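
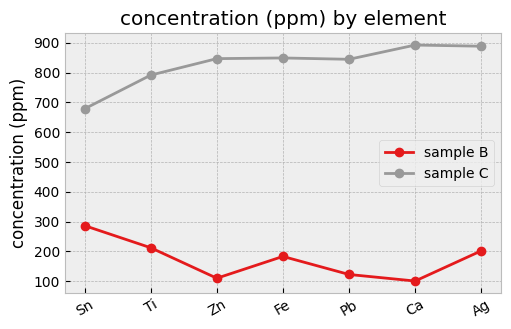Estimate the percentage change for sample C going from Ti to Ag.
≈ +12.5%

Ti ≈ 800, Ag ≈ 900; (900 − 800) / 800 ≈ +12.5%.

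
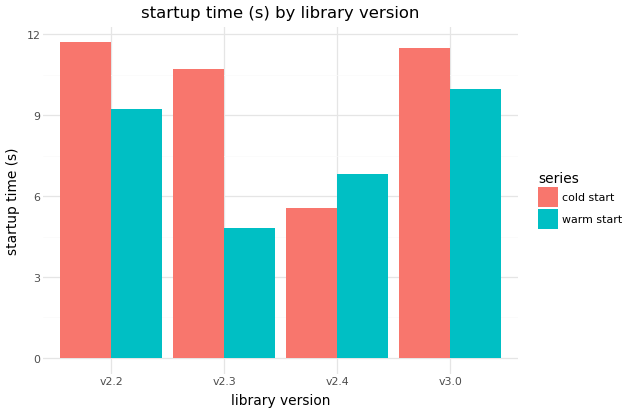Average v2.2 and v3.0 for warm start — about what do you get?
(9 + 10) / 2 ≈ 10.

≈ 10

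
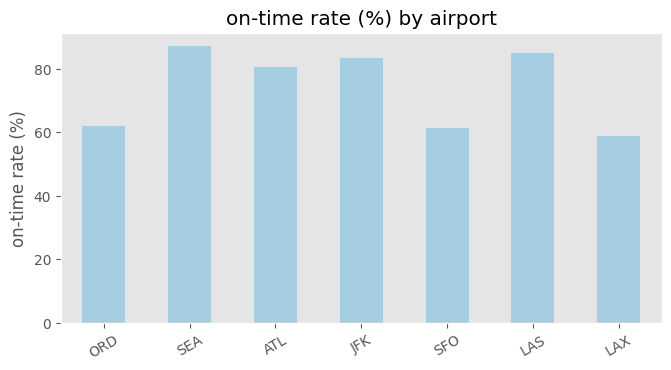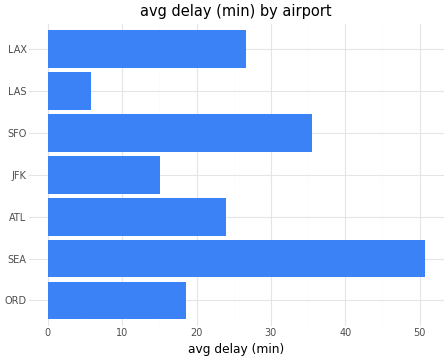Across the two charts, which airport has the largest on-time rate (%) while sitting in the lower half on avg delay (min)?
Chart 2 median avg delay (min) ≈ 25; below-median airports: ORD, JFK, LAS. Among those, LAS has the highest on-time rate (%) (≈ 90).

LAS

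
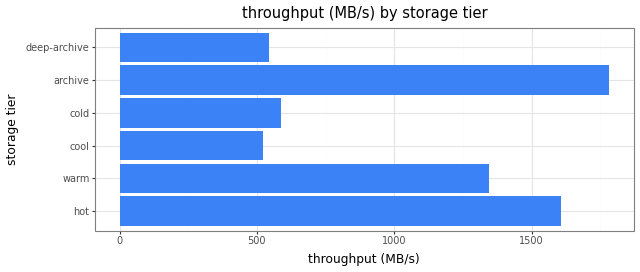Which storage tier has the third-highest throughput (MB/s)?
warm

Top 4: archive ≈ 1800, hot ≈ 1600, warm ≈ 1400, cold ≈ 600.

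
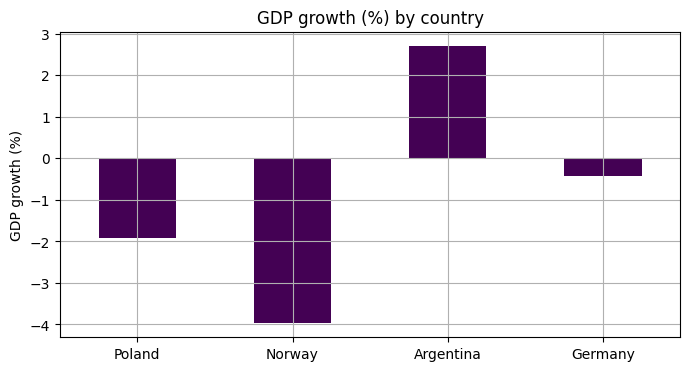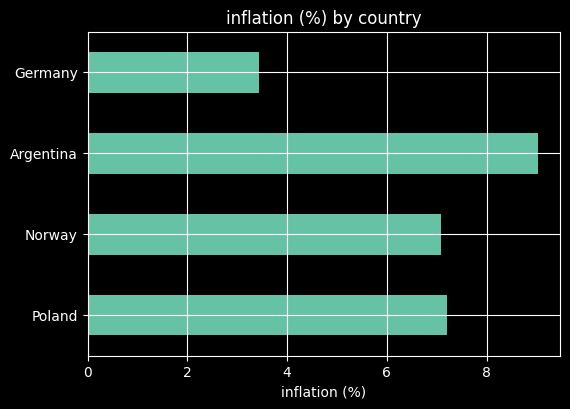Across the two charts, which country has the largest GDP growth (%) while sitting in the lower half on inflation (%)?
Germany

Chart 2 median inflation (%) ≈ 7; below-median countries: Norway, Germany. Among those, Germany has the highest GDP growth (%) (≈ -0.5).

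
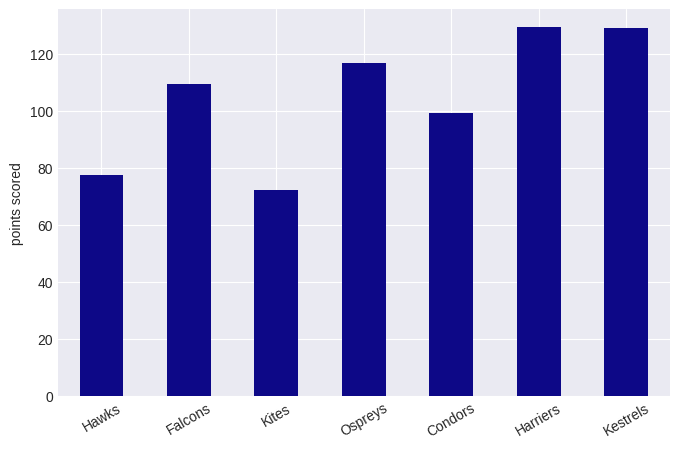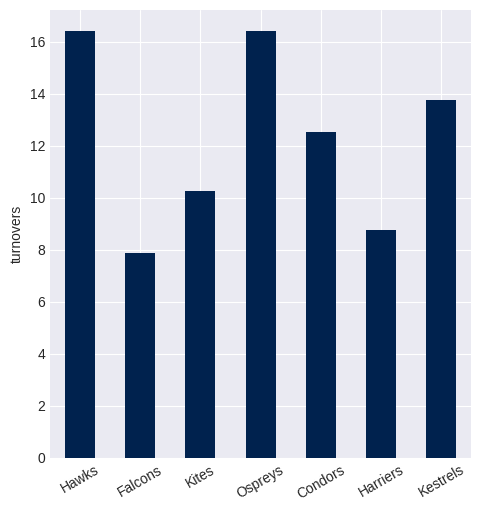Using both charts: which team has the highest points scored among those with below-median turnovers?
Harriers

Chart 2 median turnovers ≈ 12; below-median teams: Falcons, Kites, Harriers. Among those, Harriers has the highest points scored (≈ 120).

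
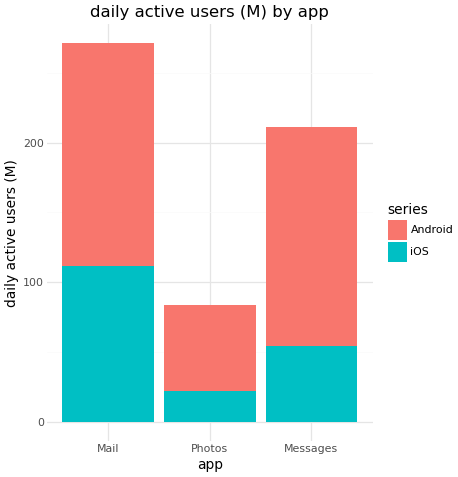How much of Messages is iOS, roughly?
iOS top ≈ 50, bottom ≈ 0; segment ≈ 50.

≈ 50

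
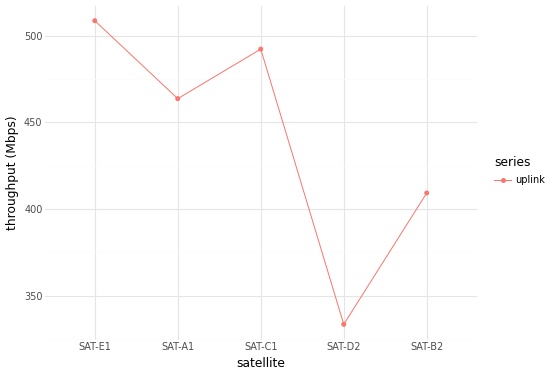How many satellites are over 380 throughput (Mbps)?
Above 380: SAT-E1, SAT-A1, SAT-C1, SAT-B2.

4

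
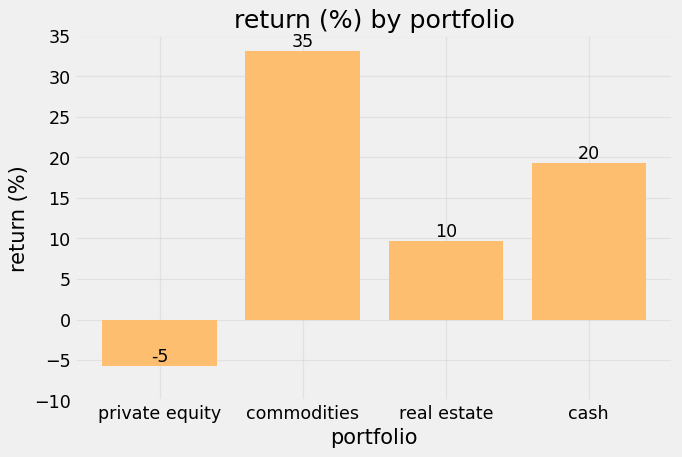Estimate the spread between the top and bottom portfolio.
≈ 40

Max commodities ≈ 35, min private equity ≈ -5; range ≈ 40.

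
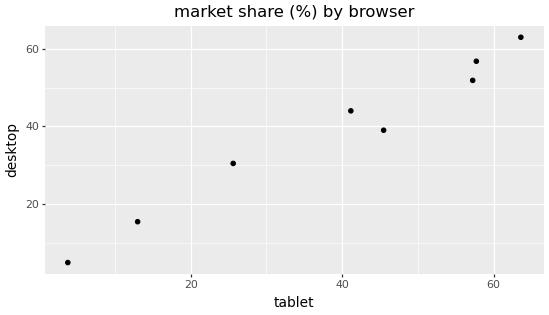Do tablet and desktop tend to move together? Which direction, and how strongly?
Points are positively correlated; strong (|r| ≈ 1.0).

positive, strong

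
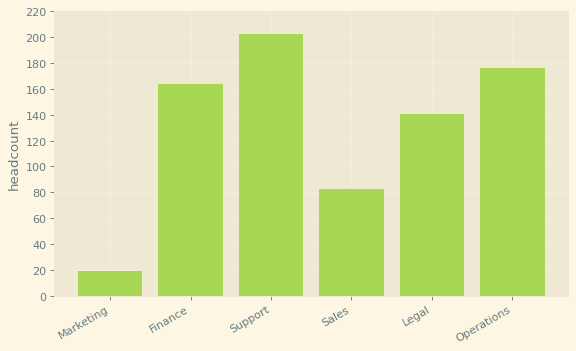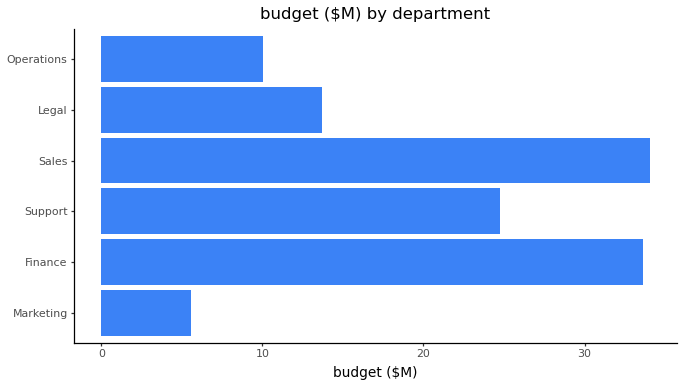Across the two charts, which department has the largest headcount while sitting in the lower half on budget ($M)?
Operations

Chart 2 median budget ($M) ≈ 20; below-median departments: Marketing, Legal, Operations. Among those, Operations has the highest headcount (≈ 180).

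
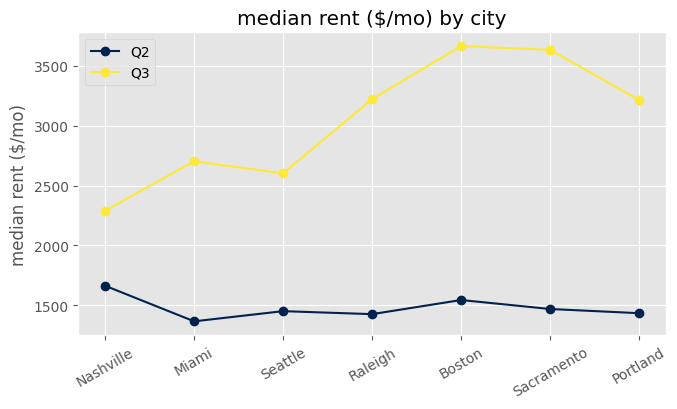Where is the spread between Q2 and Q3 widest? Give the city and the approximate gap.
Sacramento, ≈ 2200 $/mo

Sacramento: Q2 ≈ 1400, Q3 ≈ 3600 → gap ≈ 2200. Next-largest (Boston) is only ≈ 2000.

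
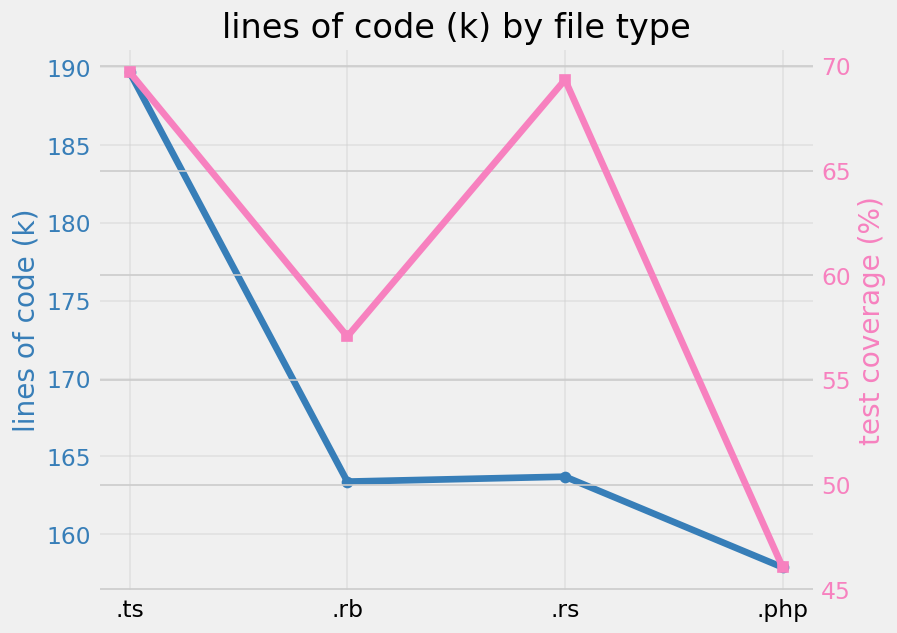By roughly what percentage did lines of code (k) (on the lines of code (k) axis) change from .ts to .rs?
≈ -13.2%

.ts ≈ 190, .rs ≈ 165; (165 − 190) / 190 ≈ -13.2%.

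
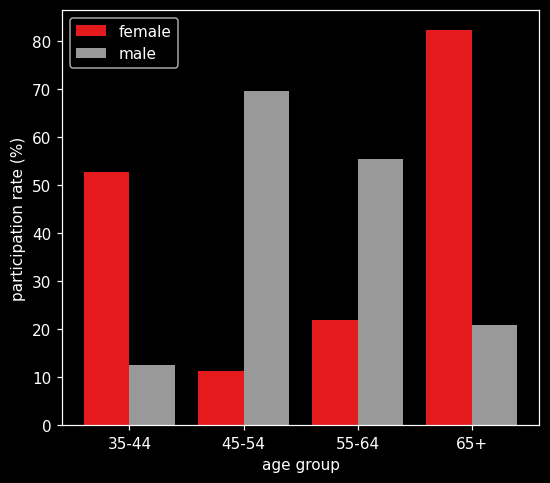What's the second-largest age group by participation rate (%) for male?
Top 3 for male: 45-54 ≈ 70, 55-64 ≈ 60, 65+ ≈ 20.

55-64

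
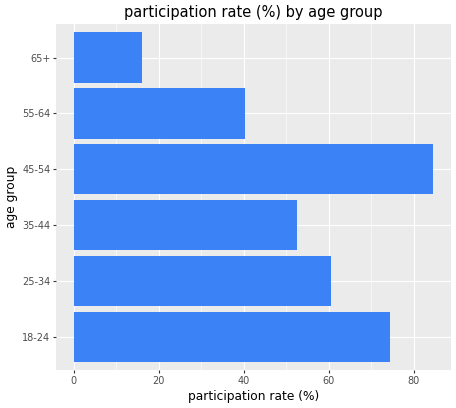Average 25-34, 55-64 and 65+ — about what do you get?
≈ 40

(60 + 40 + 20) / 3 ≈ 40.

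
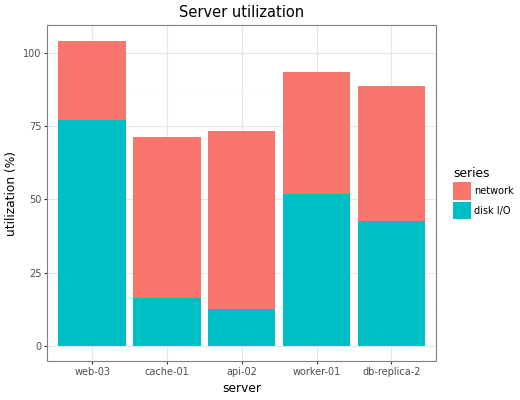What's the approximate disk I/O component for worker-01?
≈ 50

disk I/O top ≈ 50, bottom ≈ 0; segment ≈ 50.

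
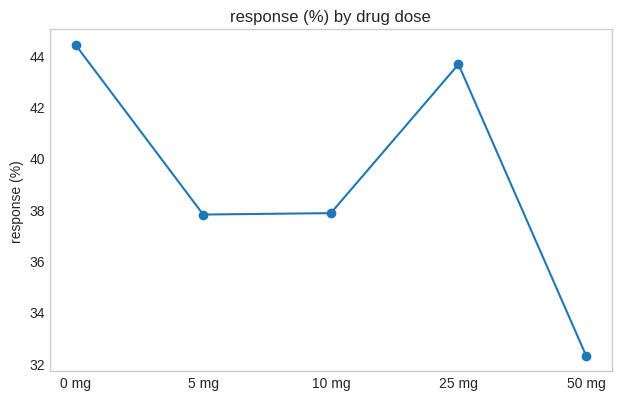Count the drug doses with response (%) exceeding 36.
Above 36: 0 mg, 5 mg, 10 mg, 25 mg.

4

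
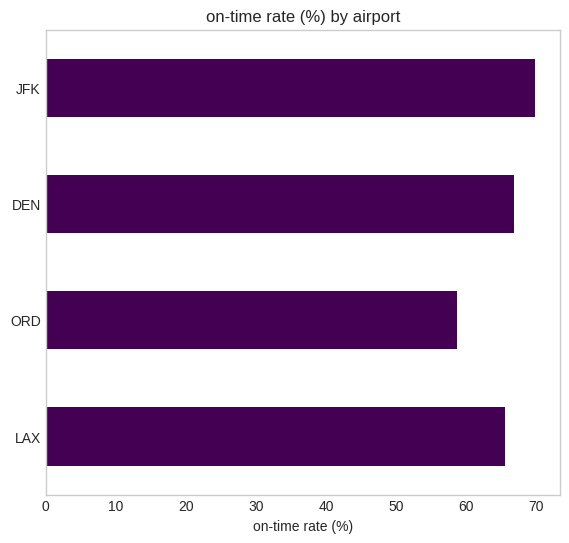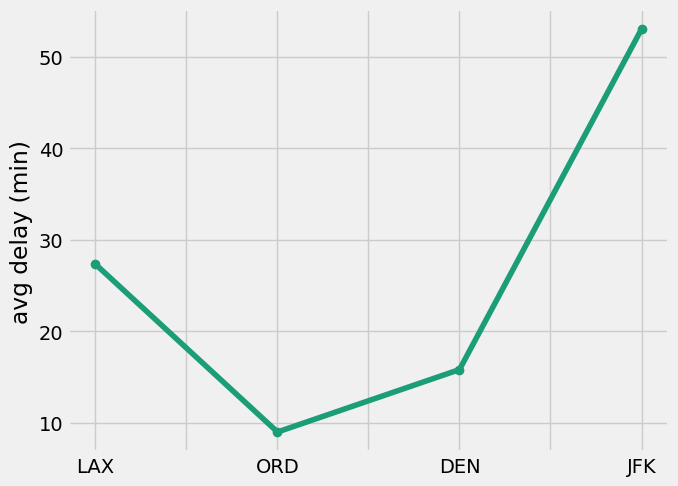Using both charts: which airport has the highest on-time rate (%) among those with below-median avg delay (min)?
Chart 2 median avg delay (min) ≈ 20; below-median airports: ORD, DEN. Among those, DEN has the highest on-time rate (%) (≈ 70).

DEN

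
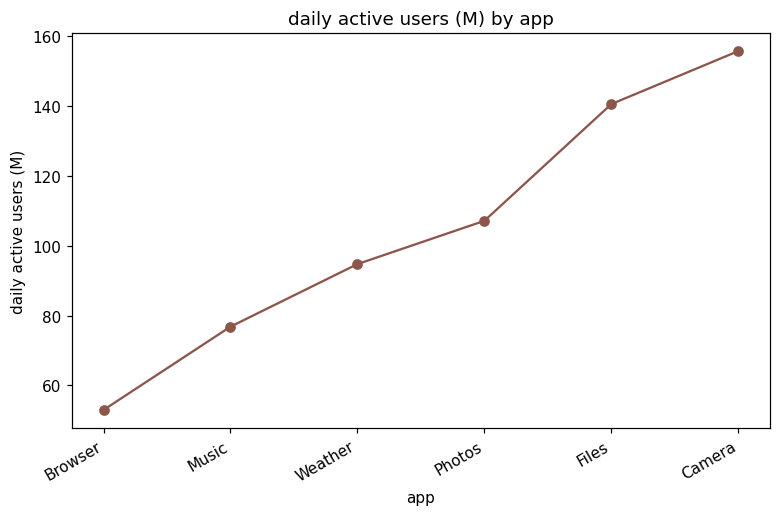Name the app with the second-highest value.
Files

Top 3: Camera ≈ 160, Files ≈ 140, Photos ≈ 110.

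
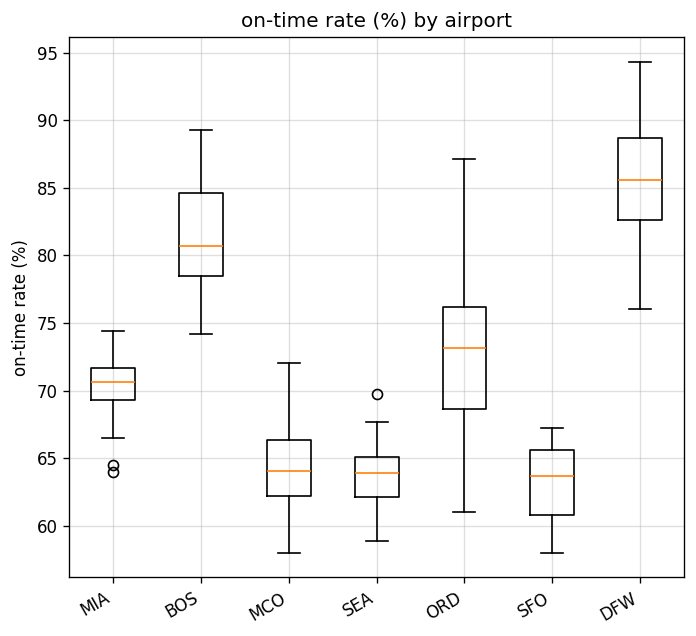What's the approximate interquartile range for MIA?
≈ 2

Q3 ≈ 72, Q1 ≈ 70; IQR ≈ 2.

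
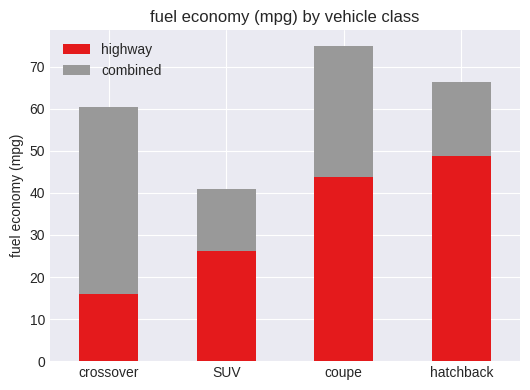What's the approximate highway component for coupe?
≈ 40

highway top ≈ 40, bottom ≈ 0; segment ≈ 40.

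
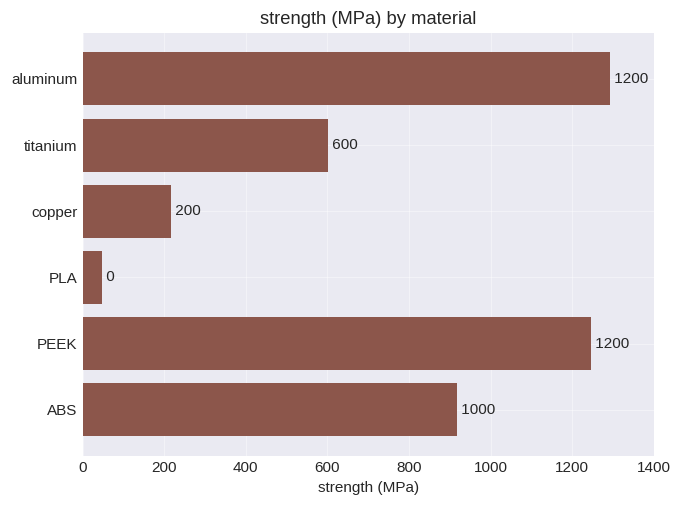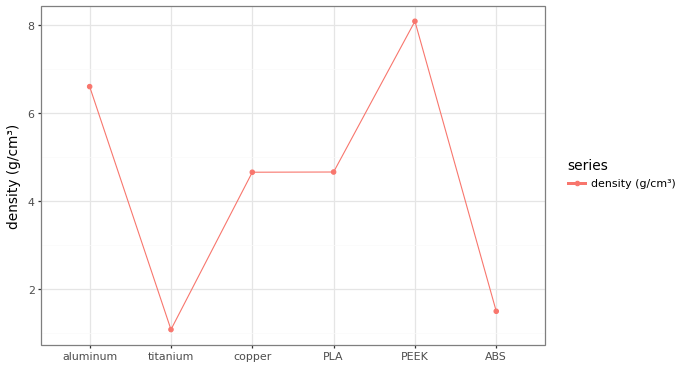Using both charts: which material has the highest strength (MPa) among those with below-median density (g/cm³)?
ABS

Chart 2 median density (g/cm³) ≈ 5; below-median materials: titanium, copper, ABS. Among those, ABS has the highest strength (MPa) (≈ 1000).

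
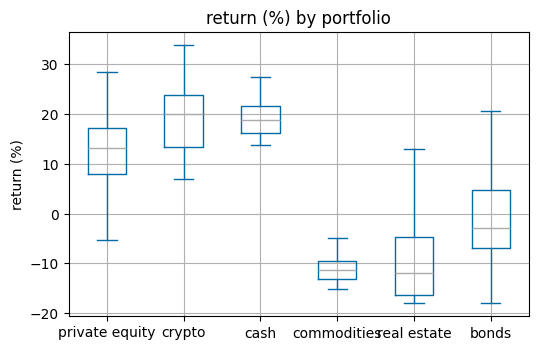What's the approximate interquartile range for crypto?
≈ 10

Q3 ≈ 25, Q1 ≈ 15; IQR ≈ 10.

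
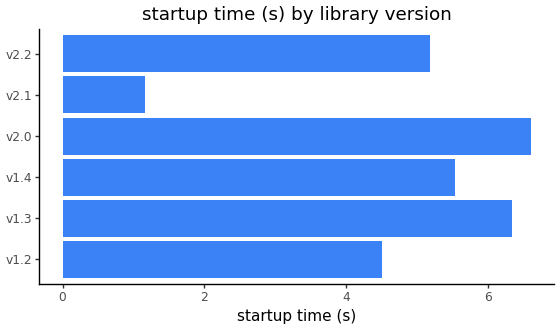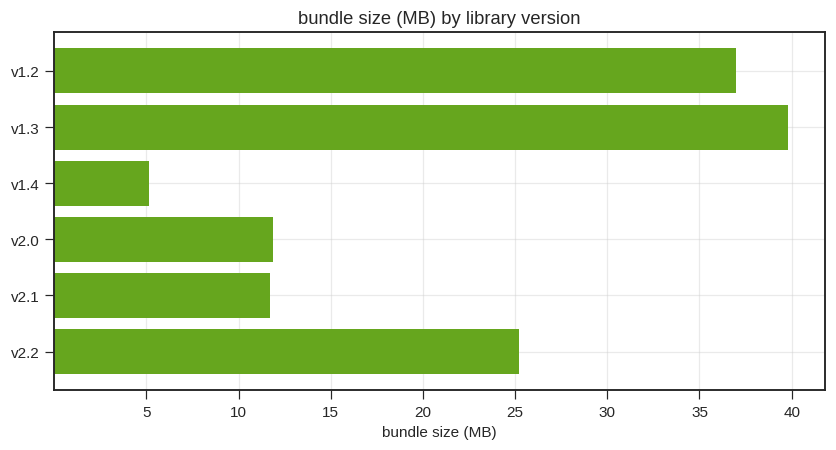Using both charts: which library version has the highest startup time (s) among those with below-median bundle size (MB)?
Chart 2 median bundle size (MB) ≈ 20; below-median library versions: v1.4, v2.0, v2.1. Among those, v2.0 has the highest startup time (s) (≈ 7).

v2.0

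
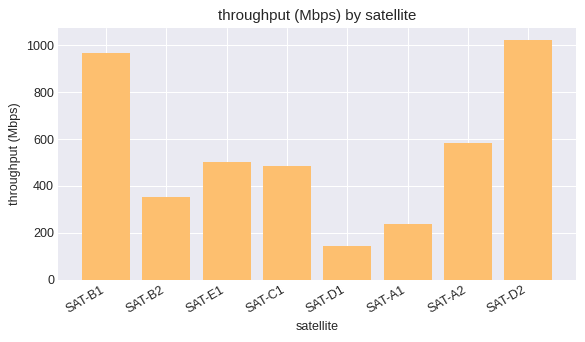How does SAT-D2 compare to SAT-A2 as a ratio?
≈ 1.67×

SAT-D2 ≈ 1000, SAT-A2 ≈ 600; 1000/600 ≈ 1.67.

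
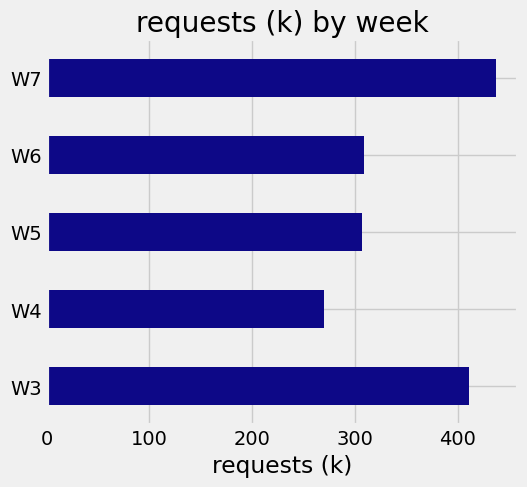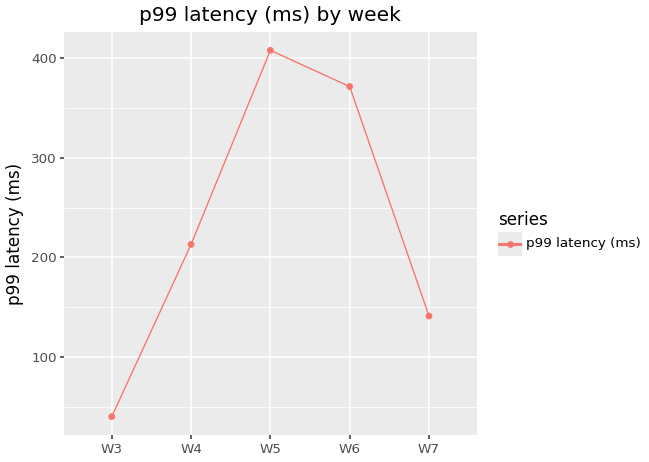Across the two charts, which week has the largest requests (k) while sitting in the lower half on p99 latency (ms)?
W7

Chart 2 median p99 latency (ms) ≈ 200; below-median weeks: W3, W7. Among those, W7 has the highest requests (k) (≈ 450).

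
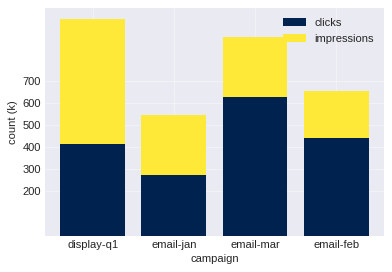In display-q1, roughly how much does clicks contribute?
clicks top ≈ 400, bottom ≈ 0; segment ≈ 400.

≈ 400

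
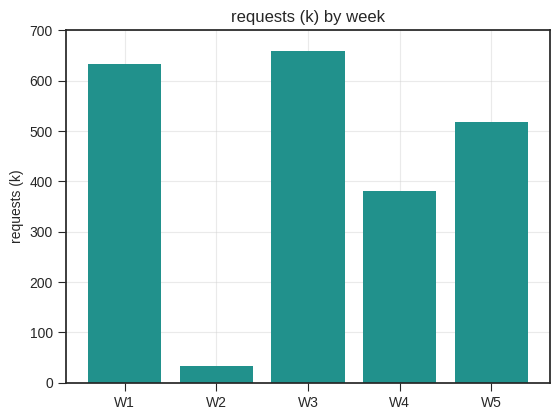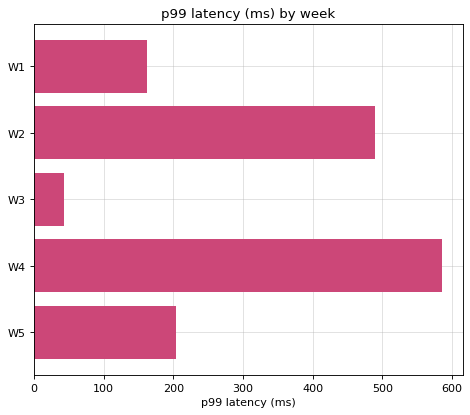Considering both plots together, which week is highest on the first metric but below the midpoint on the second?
W3

Chart 2 median p99 latency (ms) ≈ 200; below-median weeks: W1, W3. Among those, W3 has the highest requests (k) (≈ 700).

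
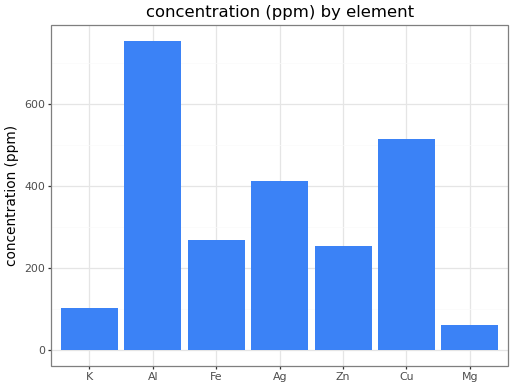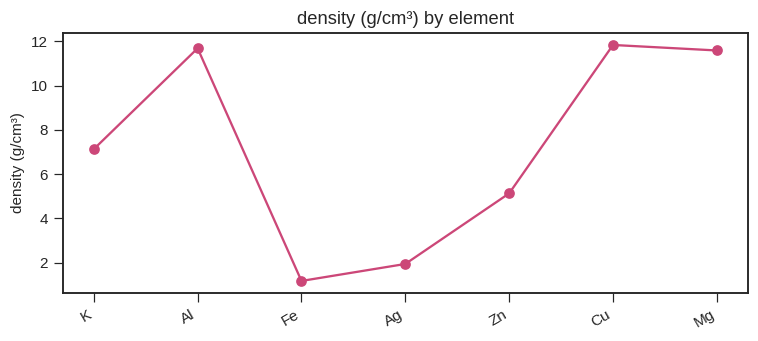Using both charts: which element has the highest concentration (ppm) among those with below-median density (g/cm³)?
Ag

Chart 2 median density (g/cm³) ≈ 8; below-median elements: Fe, Ag, Zn. Among those, Ag has the highest concentration (ppm) (≈ 400).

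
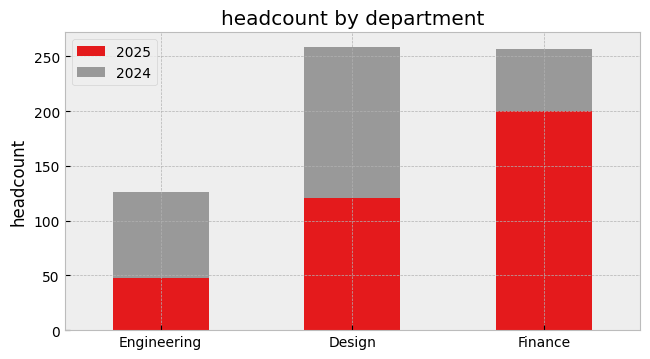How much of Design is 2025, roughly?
≈ 125

2025 top ≈ 125, bottom ≈ 0; segment ≈ 125.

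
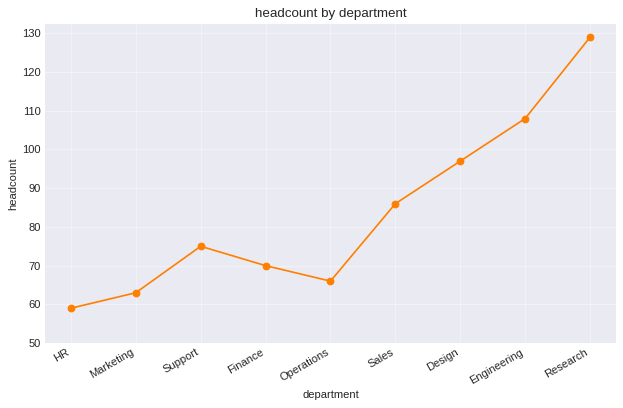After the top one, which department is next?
Engineering

Top 3: Research ≈ 130, Engineering ≈ 110, Design ≈ 100.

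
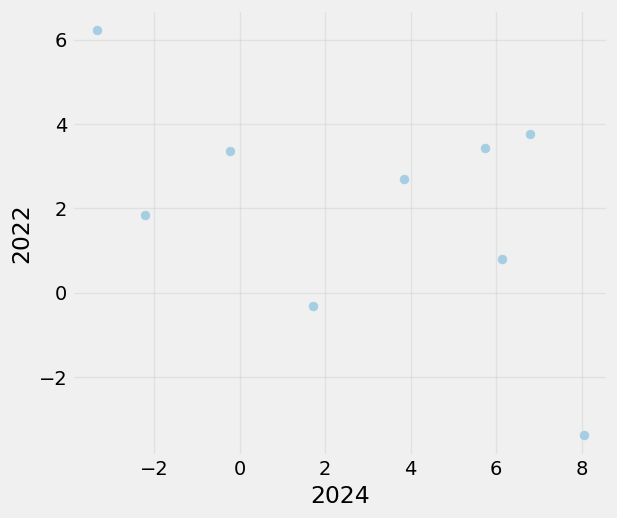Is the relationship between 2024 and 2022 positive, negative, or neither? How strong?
negative, moderate

Points are negatively correlated; moderate (|r| ≈ 0.5).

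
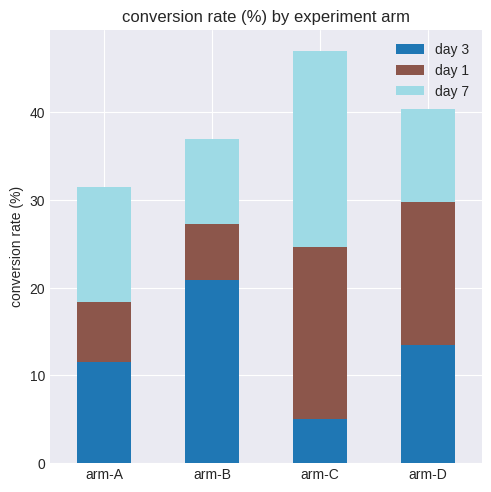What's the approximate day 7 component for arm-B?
≈ 10

day 7 top ≈ 35, bottom ≈ 25; segment ≈ 10.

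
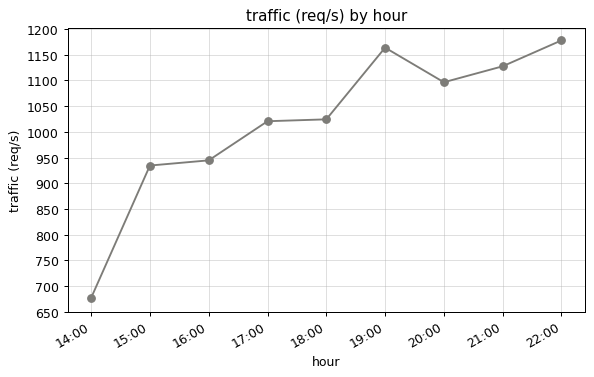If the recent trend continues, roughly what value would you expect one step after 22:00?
Last three: 1100, 1150, 1200 → slope ≈ 50/step → next ≈ 1250.

≈ 1250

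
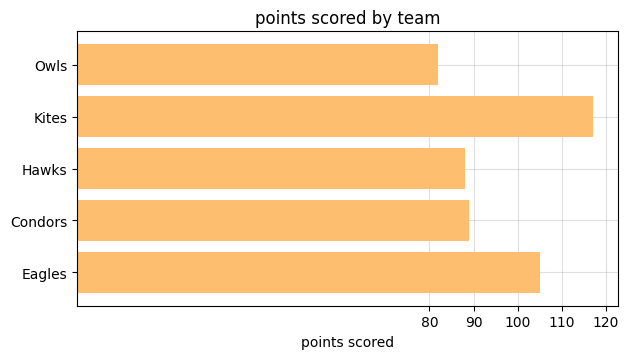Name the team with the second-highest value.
Eagles

Top 3: Kites ≈ 120, Eagles ≈ 100, Condors ≈ 90.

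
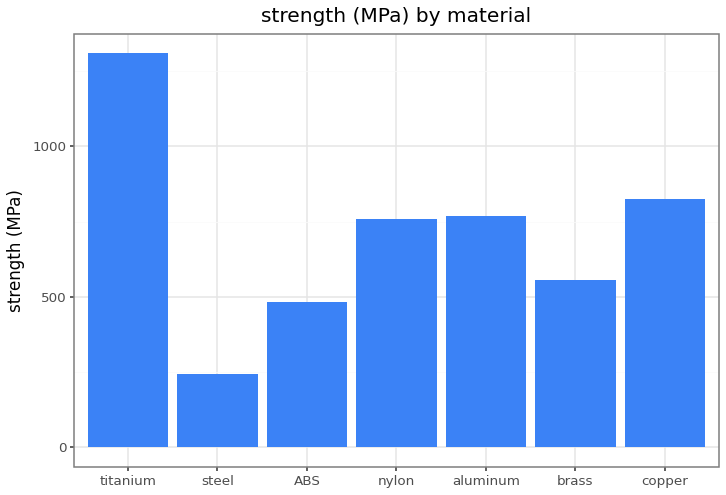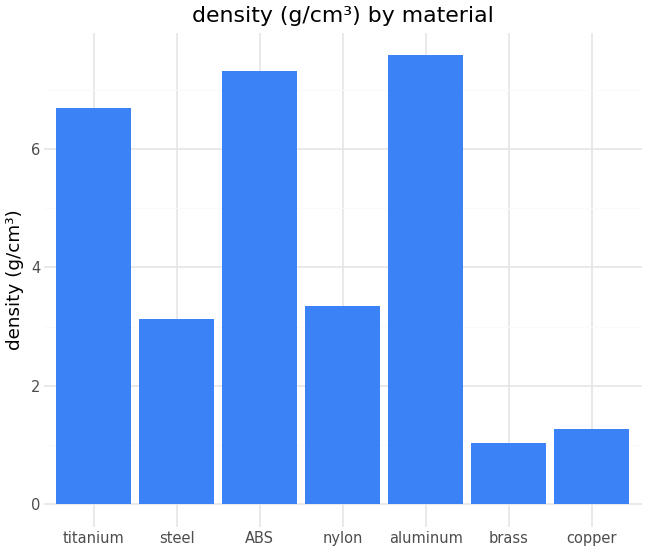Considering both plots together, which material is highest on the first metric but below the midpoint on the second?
Chart 2 median density (g/cm³) ≈ 3; below-median materials: steel, brass, copper. Among those, copper has the highest strength (MPa) (≈ 800).

copper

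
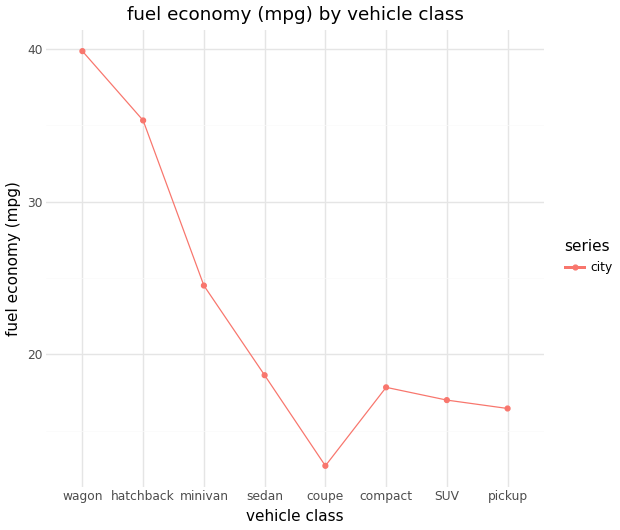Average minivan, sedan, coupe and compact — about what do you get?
≈ 20

(25 + 20 + 15 + 20) / 4 ≈ 20.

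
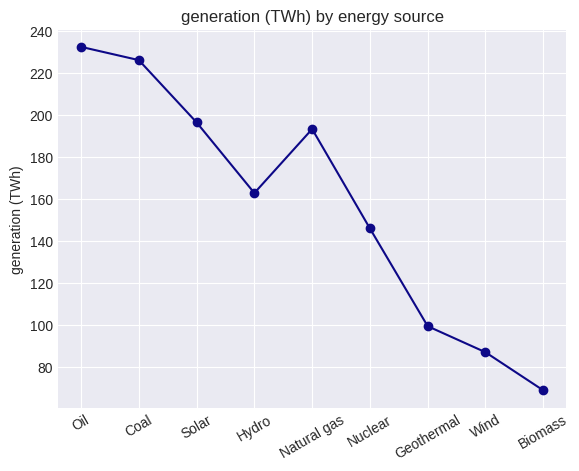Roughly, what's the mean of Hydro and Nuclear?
(160 + 140) / 2 ≈ 150.

≈ 150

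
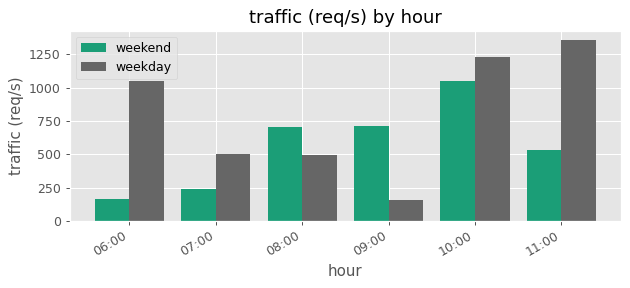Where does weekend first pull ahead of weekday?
07:00: weekend ≈ 200 vs weekday ≈ 600 (not yet); 08:00: weekend ≈ 800 vs weekday ≈ 400 (first crossover).

08:00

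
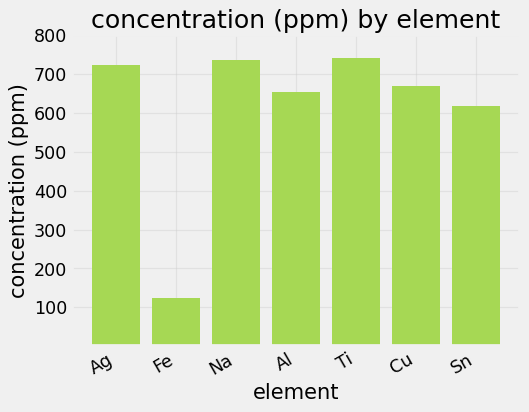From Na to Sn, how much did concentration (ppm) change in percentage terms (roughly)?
Na ≈ 700, Sn ≈ 600; (600 − 700) / 700 ≈ -14.3%.

≈ -14.3%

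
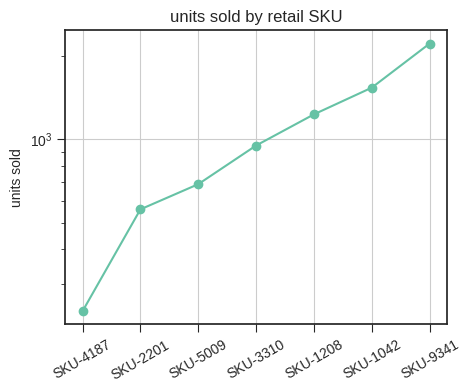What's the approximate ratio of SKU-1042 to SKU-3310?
SKU-1042 ≈ 1600, SKU-3310 ≈ 1000; 1600/1000 ≈ 1.6.

≈ 1.6×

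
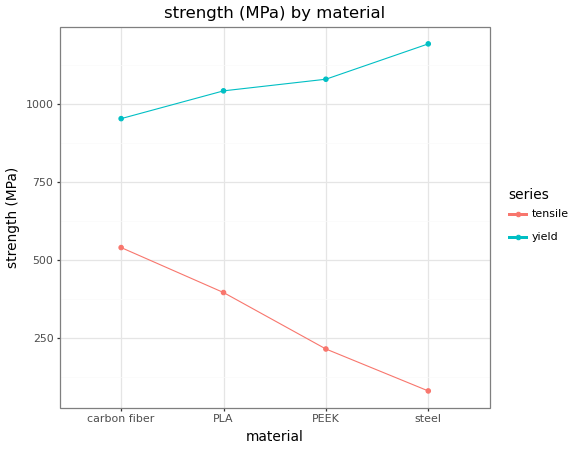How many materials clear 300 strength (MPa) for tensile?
Above 300: carbon fiber, PLA.

2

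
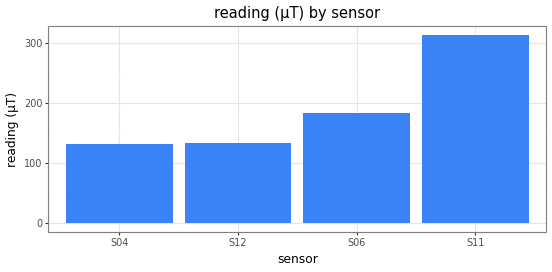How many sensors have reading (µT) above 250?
1

Above 250: S11.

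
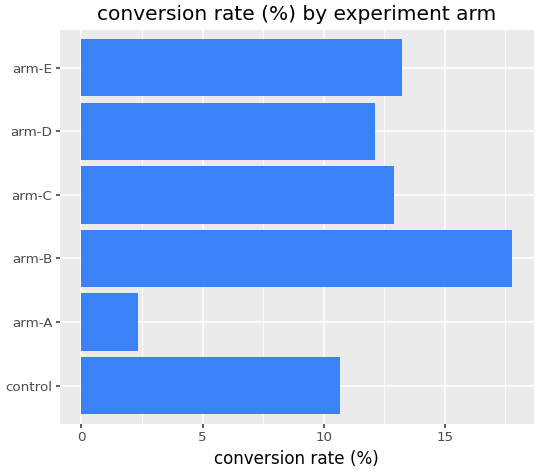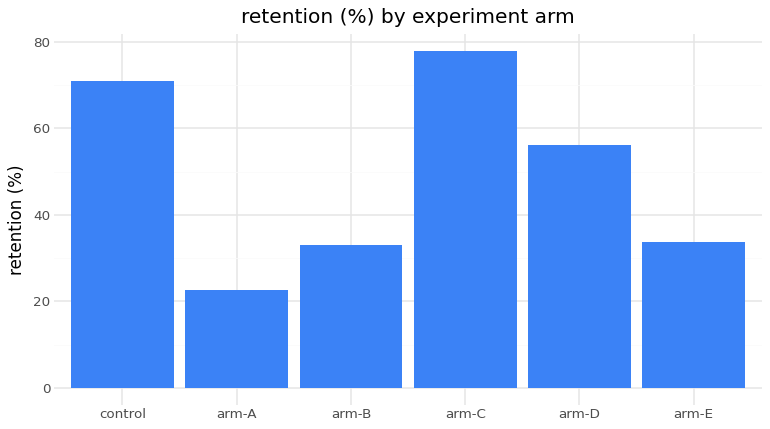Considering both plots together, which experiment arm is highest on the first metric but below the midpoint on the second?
arm-B

Chart 2 median retention (%) ≈ 40; below-median experiment arms: arm-A, arm-B, arm-E. Among those, arm-B has the highest conversion rate (%) (≈ 18).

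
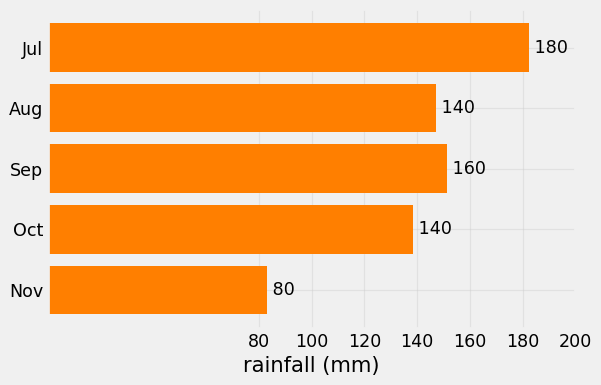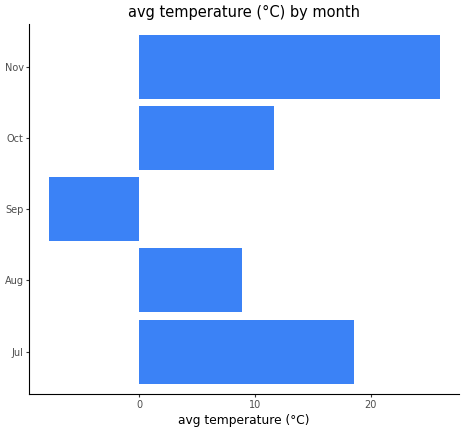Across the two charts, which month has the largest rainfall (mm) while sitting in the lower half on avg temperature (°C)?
Chart 2 median avg temperature (°C) ≈ 10; below-median months: Aug, Sep. Among those, Sep has the highest rainfall (mm) (≈ 160).

Sep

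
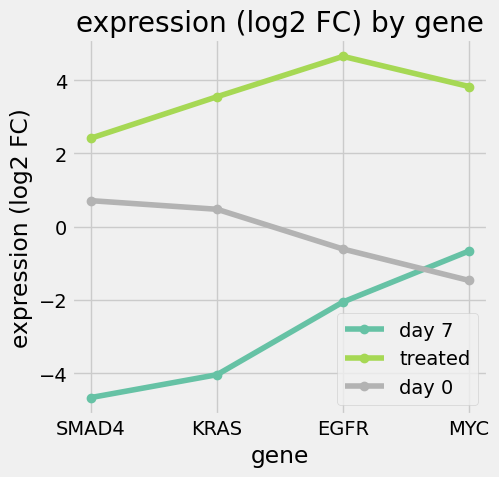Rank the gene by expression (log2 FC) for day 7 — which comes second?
Top 3 for day 7: MYC ≈ -1, EGFR ≈ -2, KRAS ≈ -4.

EGFR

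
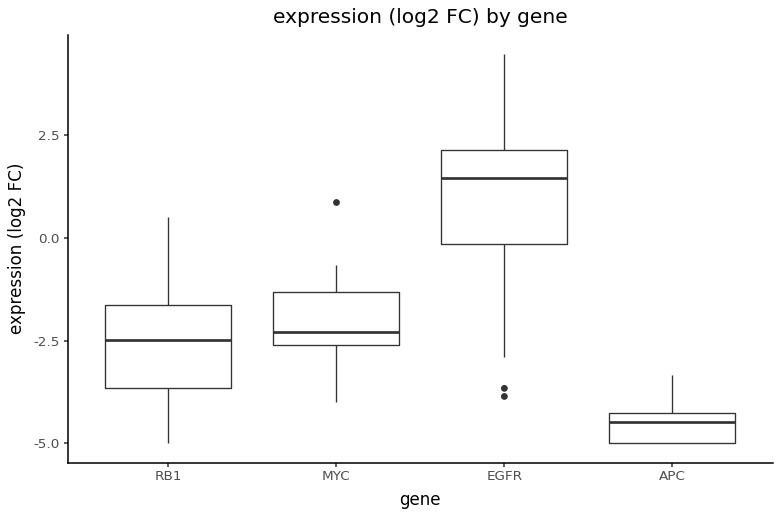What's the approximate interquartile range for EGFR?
≈ 2.0

Q3 ≈ 2.0, Q1 ≈ 0.0; IQR ≈ 2.0.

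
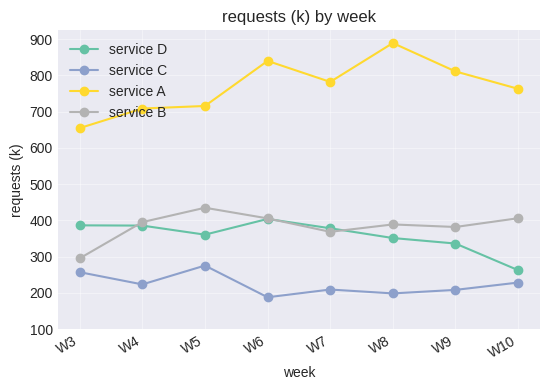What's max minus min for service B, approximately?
≈ 100

Max W5 ≈ 400, min W3 ≈ 300; range ≈ 100.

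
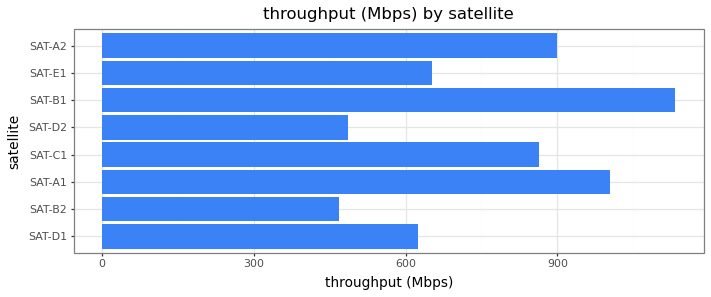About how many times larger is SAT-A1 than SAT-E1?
≈ 1.43×

SAT-A1 ≈ 1000, SAT-E1 ≈ 700; 1000/700 ≈ 1.43.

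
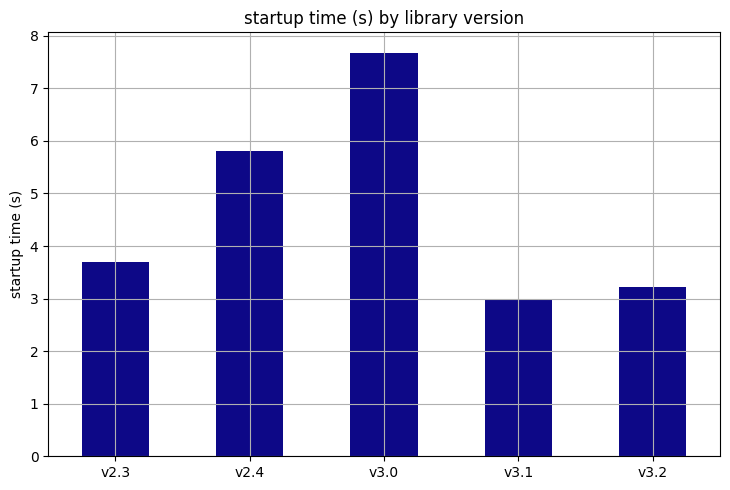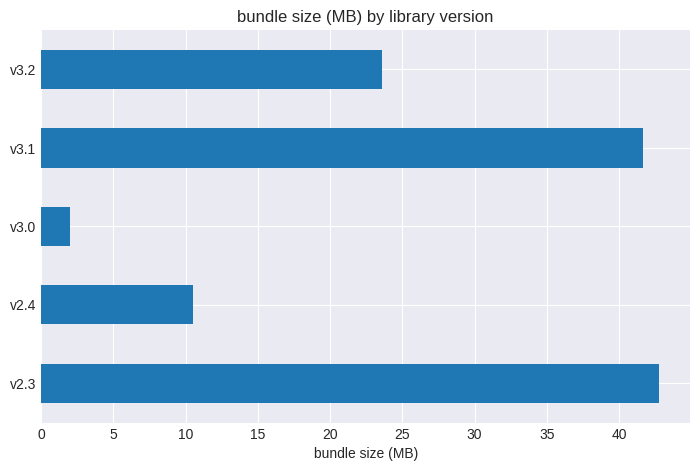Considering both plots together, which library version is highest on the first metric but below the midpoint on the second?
v3.0

Chart 2 median bundle size (MB) ≈ 25; below-median library versions: v2.4, v3.0. Among those, v3.0 has the highest startup time (s) (≈ 8).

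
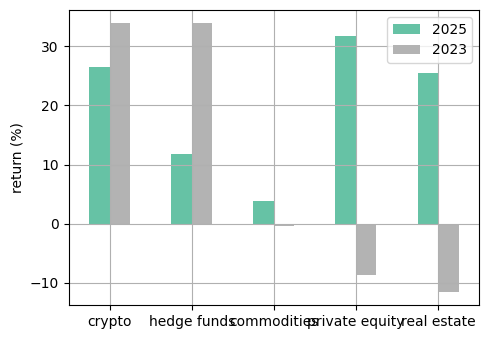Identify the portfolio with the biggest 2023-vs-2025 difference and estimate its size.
private equity: 2023 ≈ -10, 2025 ≈ 30 → gap ≈ 40. Next-largest (real estate) is only ≈ 35.

private equity, ≈ 40 %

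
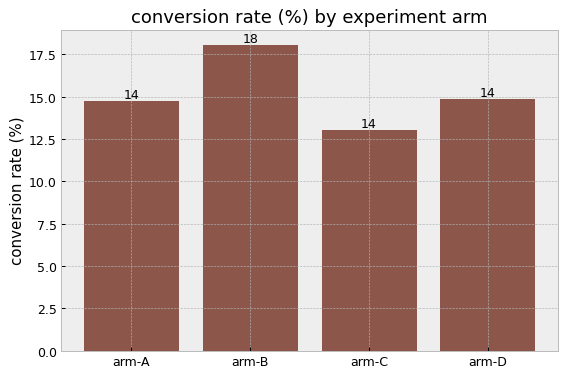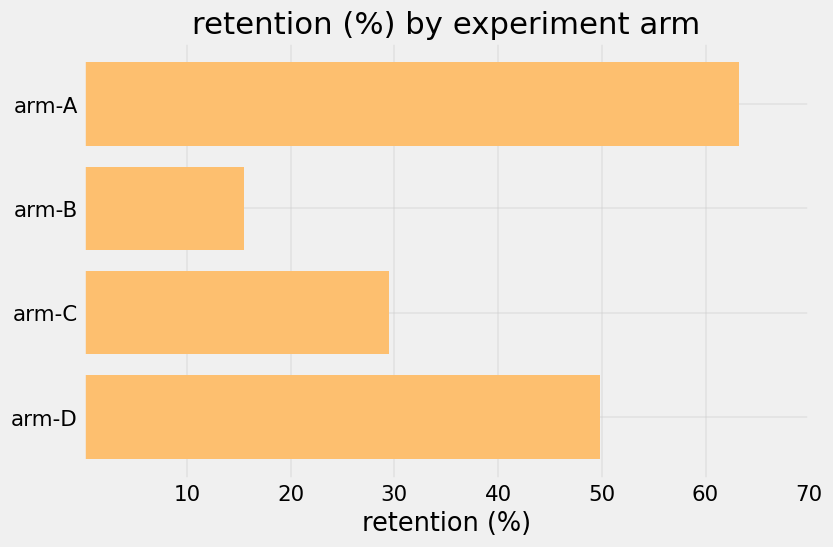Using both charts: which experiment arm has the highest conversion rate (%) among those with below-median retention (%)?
Chart 2 median retention (%) ≈ 40; below-median experiment arms: arm-B, arm-C. Among those, arm-B has the highest conversion rate (%) (≈ 18).

arm-B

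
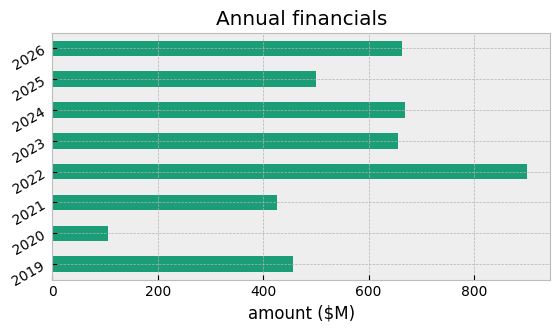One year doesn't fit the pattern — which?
2020 ≈ 100; the rest sit between ≈ 400 and ≈ 900.

2020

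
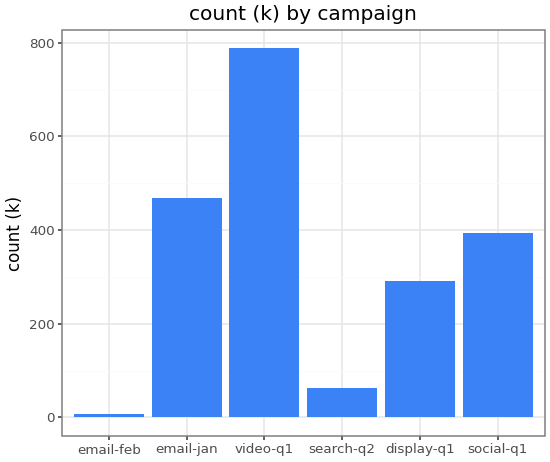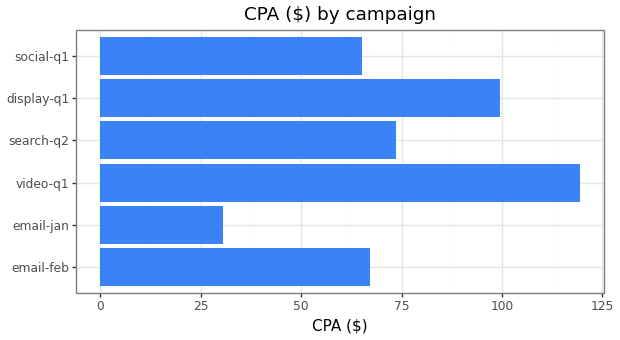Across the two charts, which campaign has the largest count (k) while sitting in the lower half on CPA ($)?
Chart 2 median CPA ($) ≈ 80; below-median campaigns: email-feb, email-jan, social-q1. Among those, email-jan has the highest count (k) (≈ 500).

email-jan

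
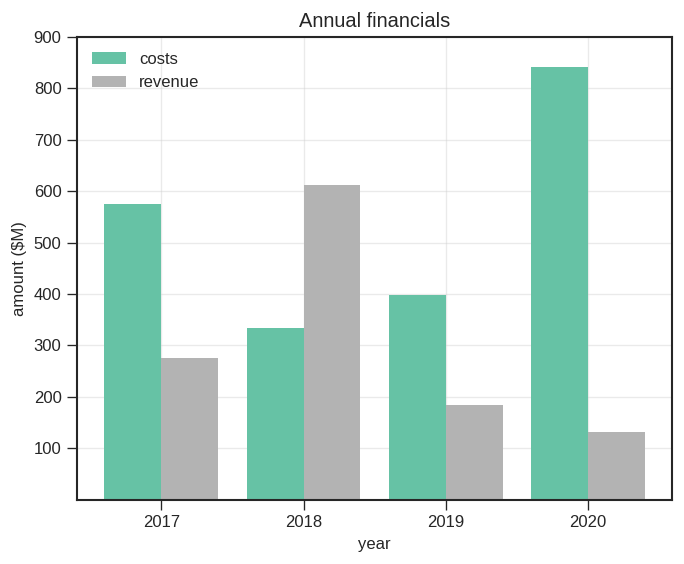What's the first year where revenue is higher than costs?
2017: revenue ≈ 300 vs costs ≈ 600 (not yet); 2018: revenue ≈ 600 vs costs ≈ 300 (first crossover).

2018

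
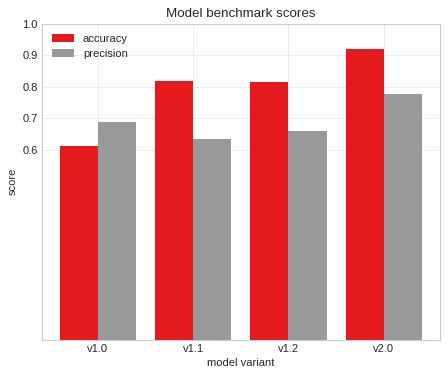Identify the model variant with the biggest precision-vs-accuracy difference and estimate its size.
v1.1, ≈ 0.2

v1.1: precision ≈ 0.6, accuracy ≈ 0.8 → gap ≈ 0.2. Next-largest (v1.2) is only ≈ 0.1.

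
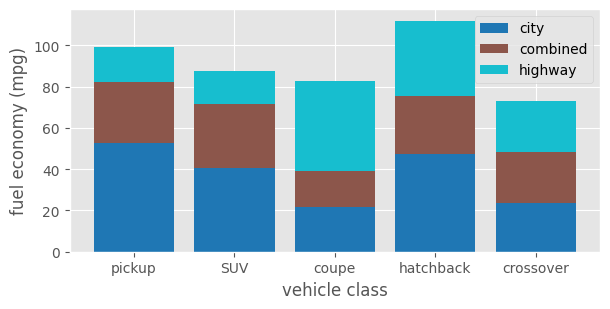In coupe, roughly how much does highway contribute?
highway top ≈ 80, bottom ≈ 40; segment ≈ 40.

≈ 40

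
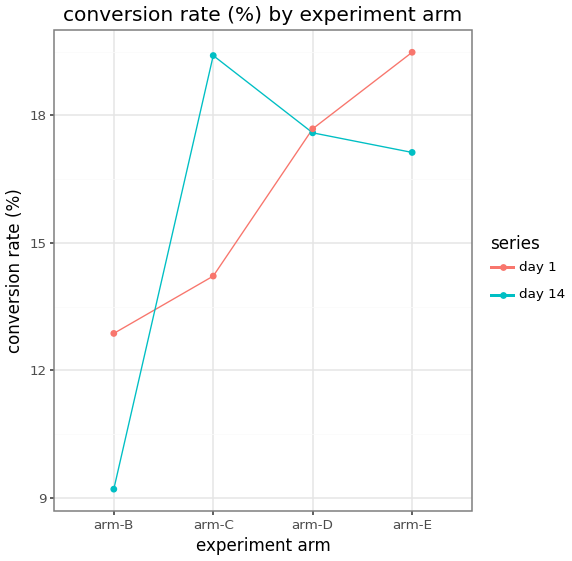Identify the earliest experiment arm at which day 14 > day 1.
arm-C

arm-B: day 14 ≈ 9 vs day 1 ≈ 13 (not yet); arm-C: day 14 ≈ 19 vs day 1 ≈ 14 (first crossover).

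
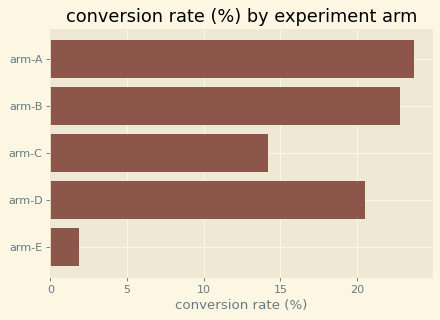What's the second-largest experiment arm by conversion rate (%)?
arm-B

Top 3: arm-A ≈ 24, arm-B ≈ 22, arm-D ≈ 20.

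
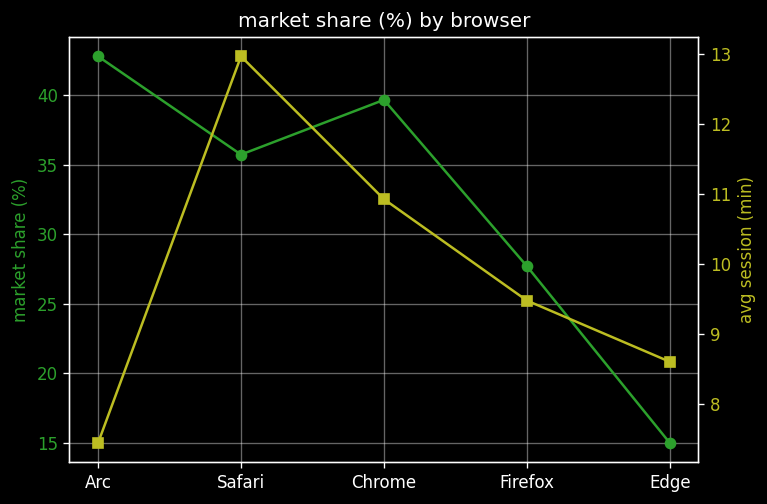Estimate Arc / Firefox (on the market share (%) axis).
≈ 1.5×

Arc ≈ 45, Firefox ≈ 30; 45/30 ≈ 1.5.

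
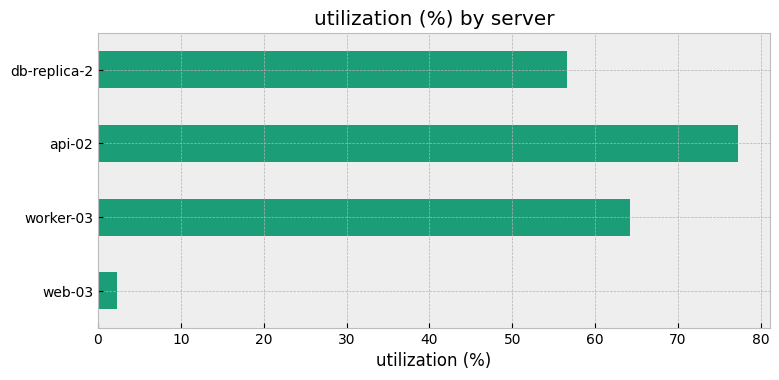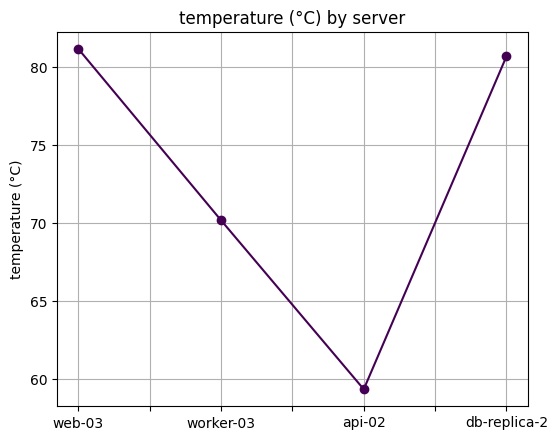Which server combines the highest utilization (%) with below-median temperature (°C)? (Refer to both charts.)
Chart 2 median temperature (°C) ≈ 80; below-median servers: worker-03, api-02. Among those, api-02 has the highest utilization (%) (≈ 80).

api-02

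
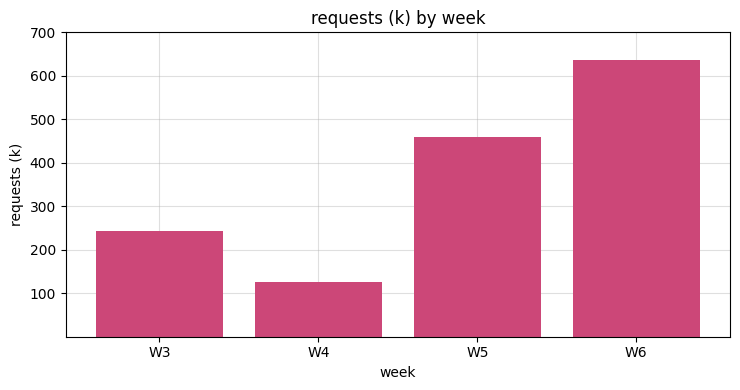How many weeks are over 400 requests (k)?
Above 400: W5, W6.

2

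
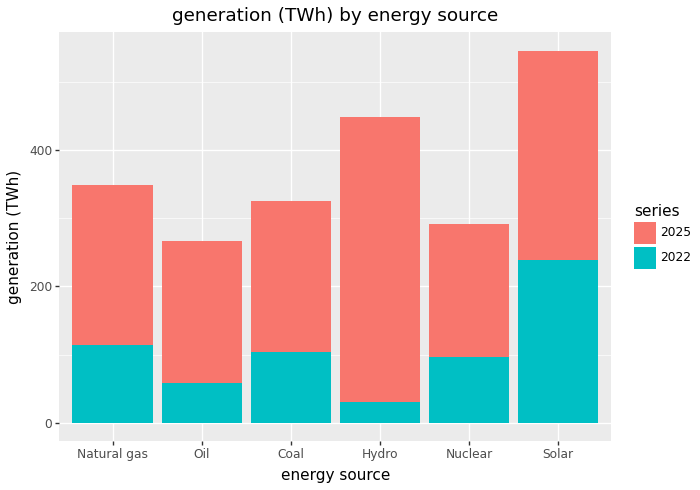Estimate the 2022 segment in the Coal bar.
≈ 100

2022 top ≈ 100, bottom ≈ 0; segment ≈ 100.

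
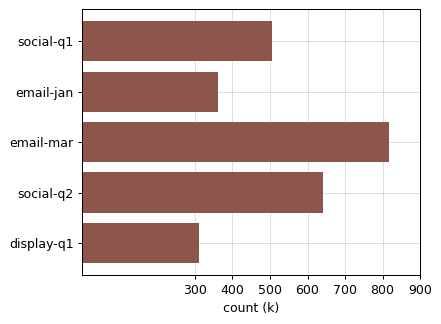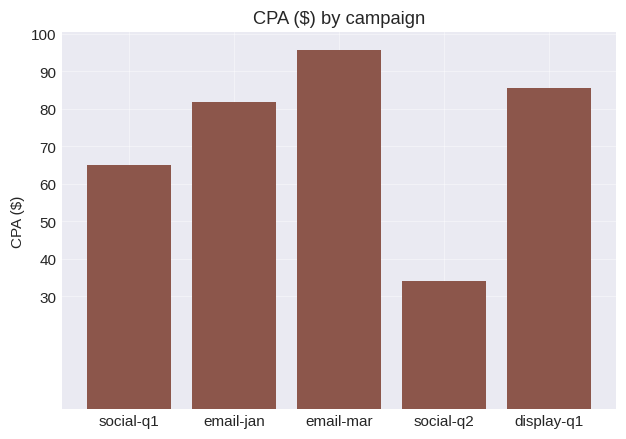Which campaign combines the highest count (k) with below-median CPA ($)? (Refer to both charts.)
social-q2

Chart 2 median CPA ($) ≈ 80; below-median campaigns: social-q1, social-q2. Among those, social-q2 has the highest count (k) (≈ 600).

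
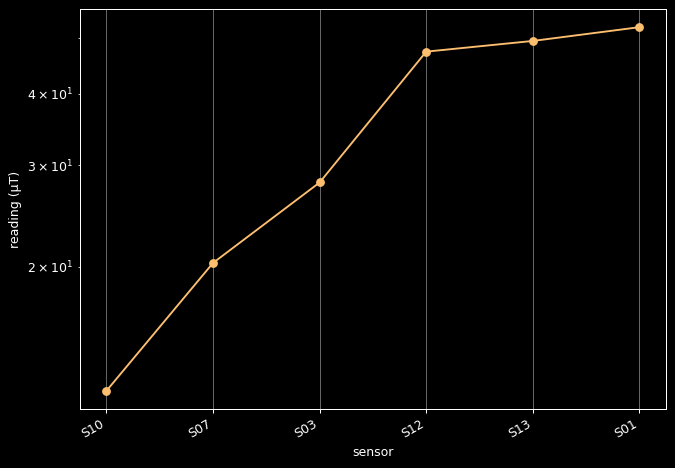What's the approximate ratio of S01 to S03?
S01 ≈ 50, S03 ≈ 30; 50/30 ≈ 1.67.

≈ 1.67×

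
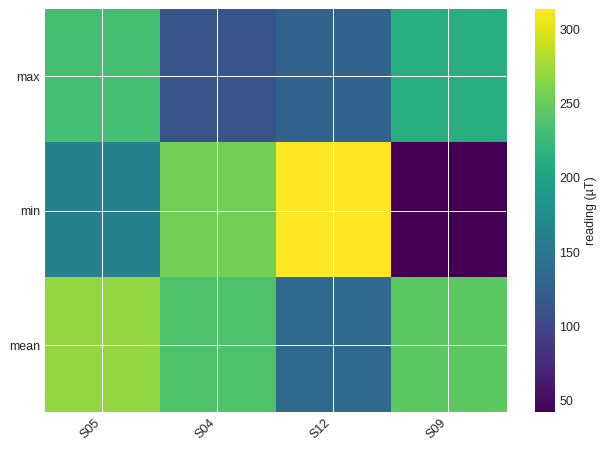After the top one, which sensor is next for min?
S04

Top 3 for min: S12 ≈ 325, S04 ≈ 250, S05 ≈ 150.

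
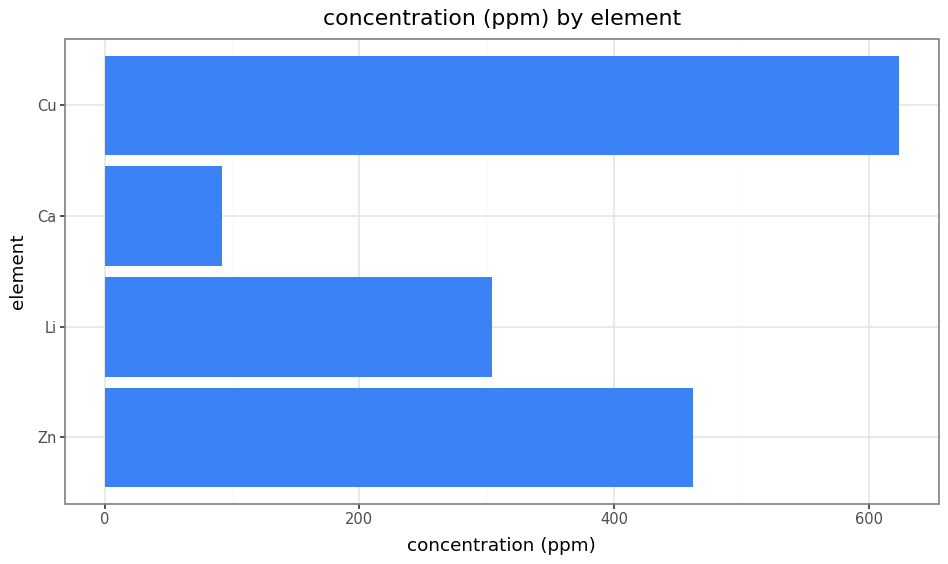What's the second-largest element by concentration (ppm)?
Zn

Top 3: Cu ≈ 600, Zn ≈ 500, Li ≈ 300.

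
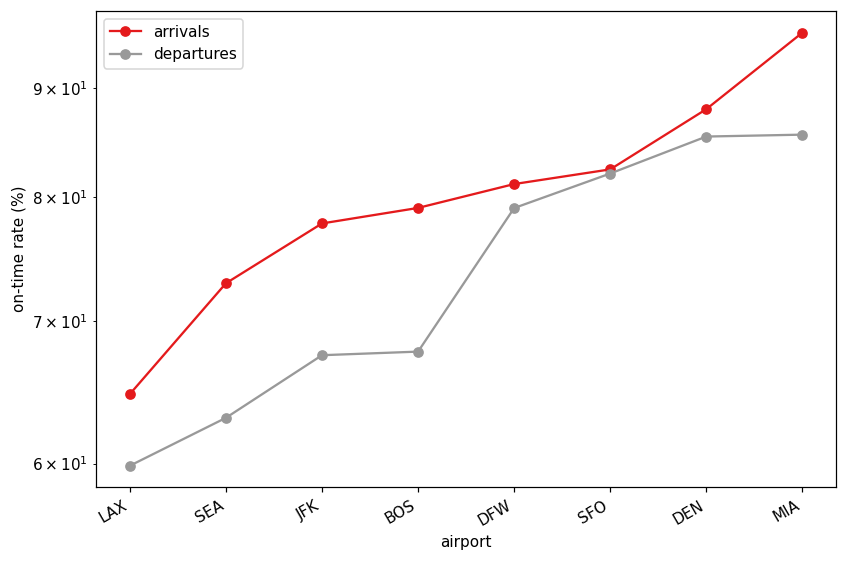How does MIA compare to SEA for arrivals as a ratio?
MIA ≈ 95, SEA ≈ 75; 95/75 ≈ 1.27.

≈ 1.27×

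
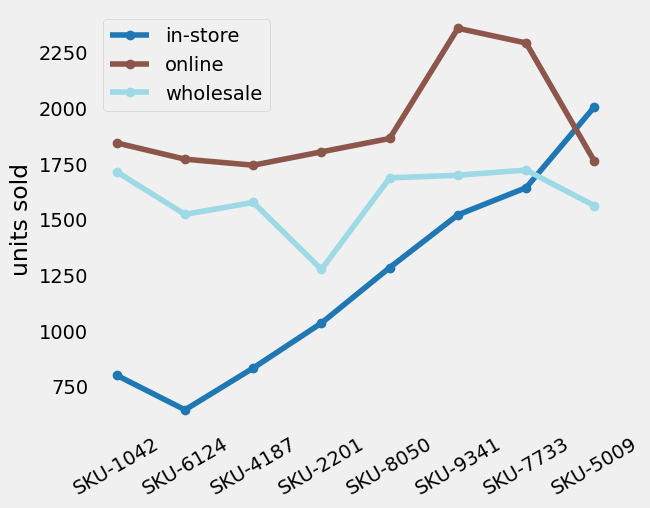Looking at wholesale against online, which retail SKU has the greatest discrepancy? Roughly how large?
SKU-9341, ≈ 800

SKU-9341: wholesale ≈ 1600, online ≈ 2400 → gap ≈ 800. Next-largest (SKU-7733) is only ≈ 400.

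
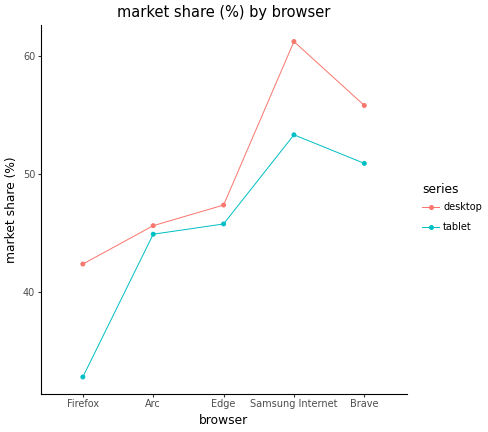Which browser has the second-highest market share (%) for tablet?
Top 3 for tablet: Samsung Internet ≈ 55, Brave ≈ 50, Edge ≈ 45.

Brave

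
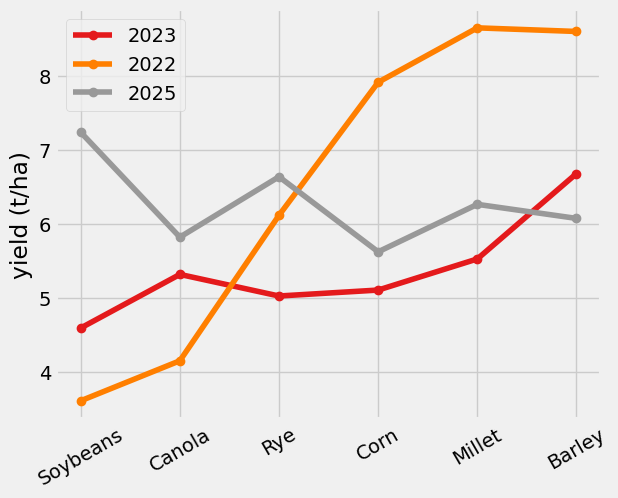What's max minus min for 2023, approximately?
Max Barley ≈ 6.5, min Soybeans ≈ 4.5; range ≈ 2.0.

≈ 2.0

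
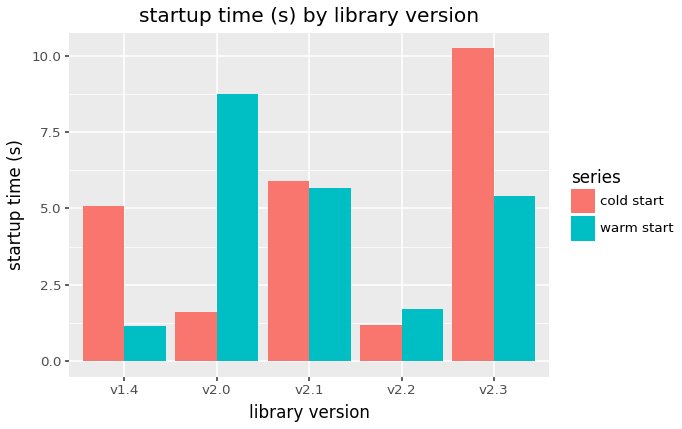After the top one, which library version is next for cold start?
Top 3 for cold start: v2.3 ≈ 10, v2.1 ≈ 6, v1.4 ≈ 5.

v2.1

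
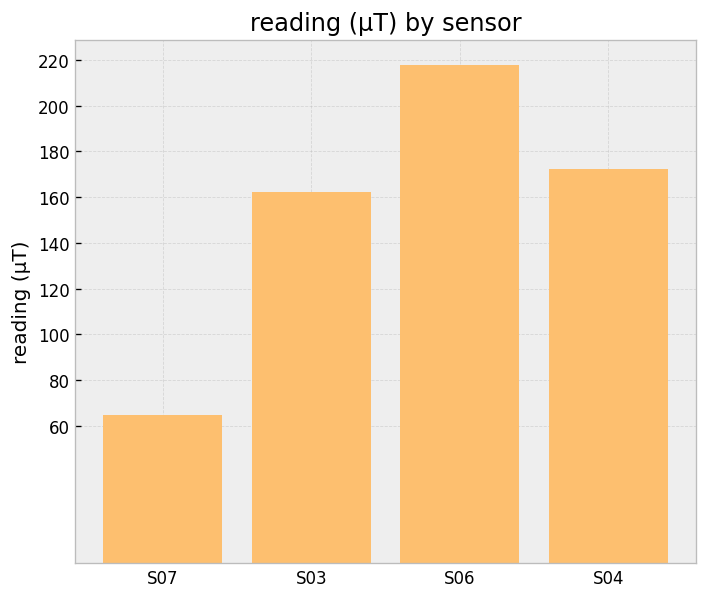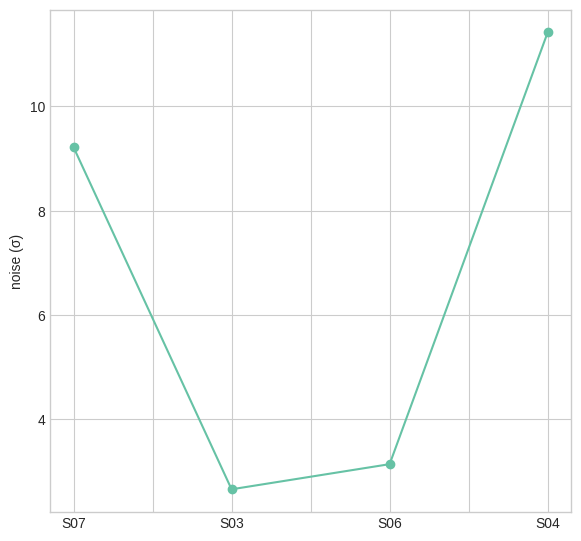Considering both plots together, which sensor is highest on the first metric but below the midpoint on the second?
S06

Chart 2 median noise (σ) ≈ 6; below-median sensors: S03, S06. Among those, S06 has the highest reading (µT) (≈ 220).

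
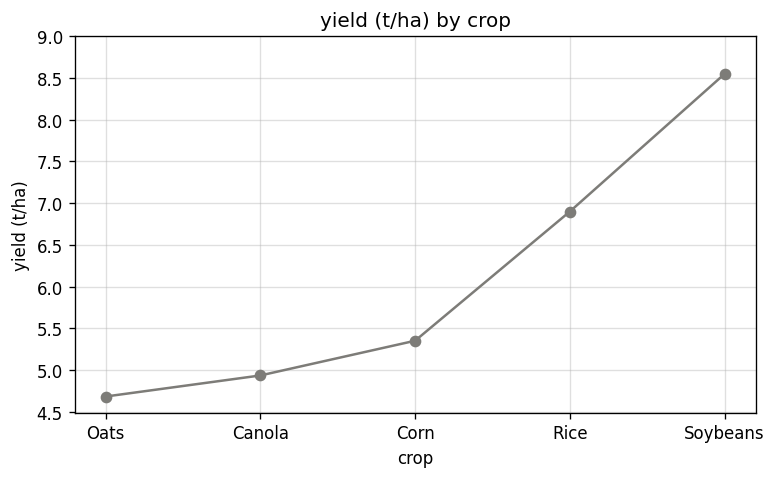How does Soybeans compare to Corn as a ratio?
≈ 1.55×

Soybeans ≈ 8.5, Corn ≈ 5.5; 8.5/5.5 ≈ 1.55.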